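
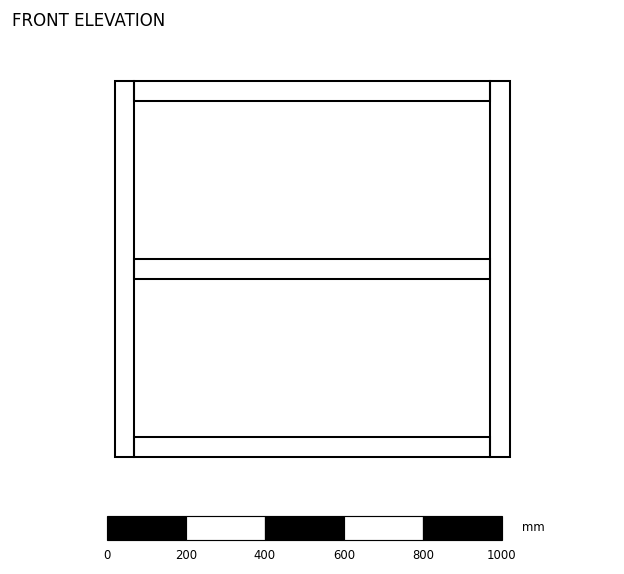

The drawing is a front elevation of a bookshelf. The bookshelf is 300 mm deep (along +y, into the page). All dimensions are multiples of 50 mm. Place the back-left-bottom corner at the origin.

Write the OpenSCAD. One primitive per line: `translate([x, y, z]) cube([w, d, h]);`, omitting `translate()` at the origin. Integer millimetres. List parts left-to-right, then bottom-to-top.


cube([50, 300, 950]);
translate([50, 0, 0]) cube([900, 300, 50]);
translate([50, 0, 450]) cube([900, 300, 50]);
translate([50, 0, 900]) cube([900, 300, 50]);
translate([950, 0, 0]) cube([50, 300, 950]);


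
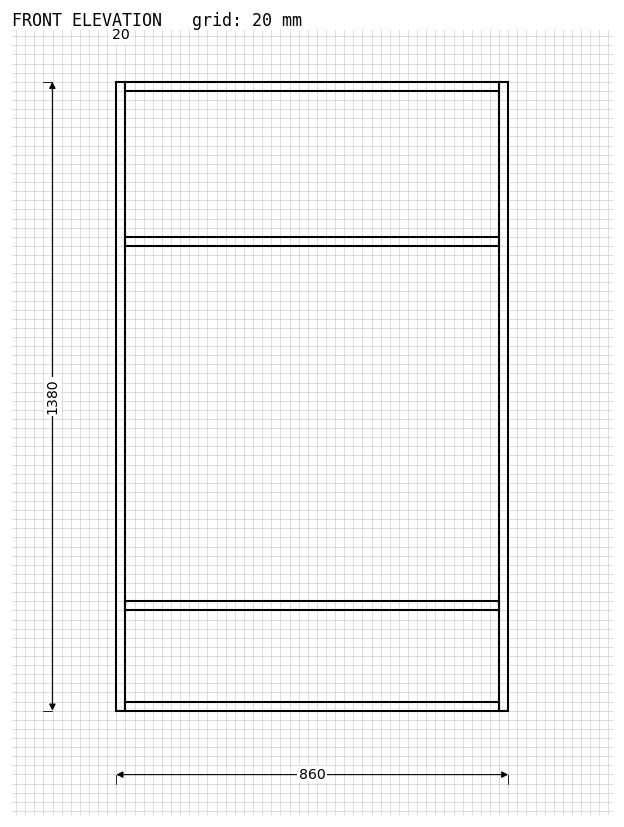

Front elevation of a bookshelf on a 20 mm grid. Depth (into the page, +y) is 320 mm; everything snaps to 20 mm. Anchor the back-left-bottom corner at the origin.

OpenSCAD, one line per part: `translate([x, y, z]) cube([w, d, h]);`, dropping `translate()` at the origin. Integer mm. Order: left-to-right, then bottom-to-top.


cube([20, 320, 1380]);
translate([20, 0, 0]) cube([820, 320, 20]);
translate([20, 0, 220]) cube([820, 320, 20]);
translate([20, 0, 1020]) cube([820, 320, 20]);
translate([20, 0, 1360]) cube([820, 320, 20]);
translate([840, 0, 0]) cube([20, 320, 1380]);


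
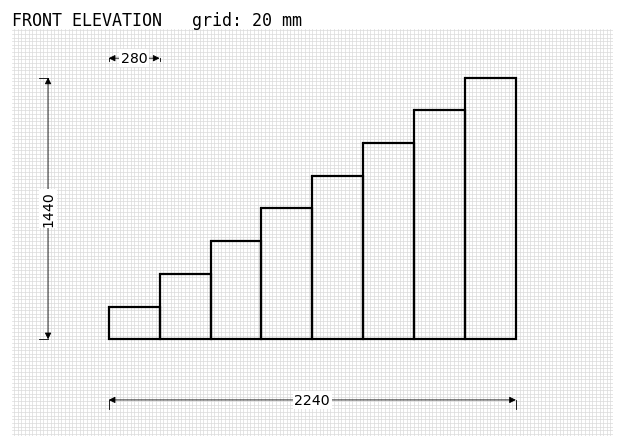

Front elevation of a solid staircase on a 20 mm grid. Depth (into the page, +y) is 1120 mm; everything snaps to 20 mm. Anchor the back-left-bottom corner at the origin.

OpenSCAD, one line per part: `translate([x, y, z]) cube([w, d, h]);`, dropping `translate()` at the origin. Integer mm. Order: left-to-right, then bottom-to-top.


cube([280, 1120, 180]);
translate([280, 0, 0]) cube([280, 1120, 360]);
translate([560, 0, 0]) cube([280, 1120, 540]);
translate([840, 0, 0]) cube([280, 1120, 720]);
translate([1120, 0, 0]) cube([280, 1120, 900]);
translate([1400, 0, 0]) cube([280, 1120, 1080]);
translate([1680, 0, 0]) cube([280, 1120, 1260]);
translate([1960, 0, 0]) cube([280, 1120, 1440]);


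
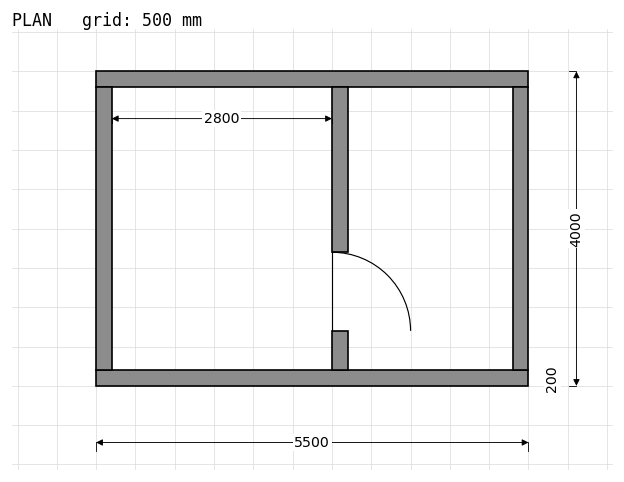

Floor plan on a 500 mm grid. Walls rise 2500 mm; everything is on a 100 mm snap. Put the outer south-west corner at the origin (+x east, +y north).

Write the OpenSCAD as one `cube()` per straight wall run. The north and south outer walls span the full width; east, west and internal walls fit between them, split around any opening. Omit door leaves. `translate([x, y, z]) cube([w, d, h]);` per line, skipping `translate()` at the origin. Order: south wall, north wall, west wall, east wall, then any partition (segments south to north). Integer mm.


cube([5500, 200, 2500]);
translate([0, 3800, 0]) cube([5500, 200, 2500]);
translate([0, 200, 0]) cube([200, 3600, 2500]);
translate([5300, 200, 0]) cube([200, 3600, 2500]);
translate([3000, 200, 0]) cube([200, 500, 2500]);
translate([3000, 1700, 0]) cube([200, 2100, 2500]);


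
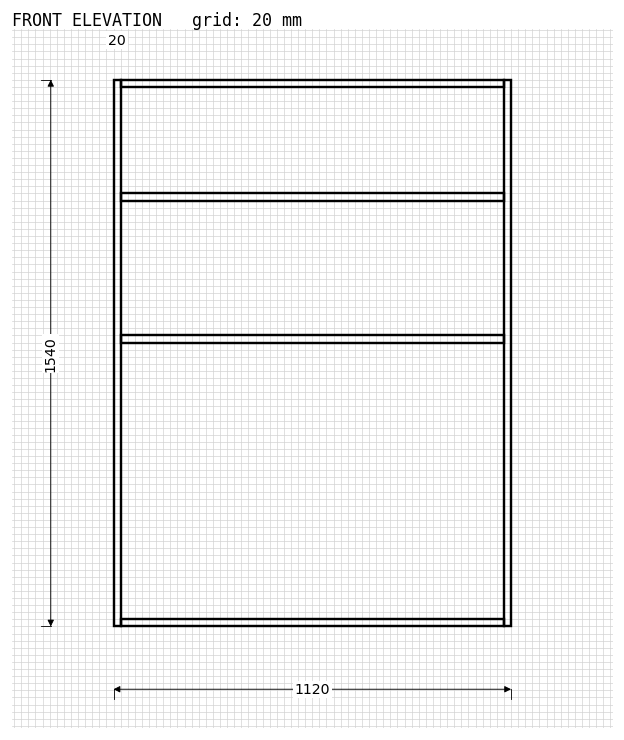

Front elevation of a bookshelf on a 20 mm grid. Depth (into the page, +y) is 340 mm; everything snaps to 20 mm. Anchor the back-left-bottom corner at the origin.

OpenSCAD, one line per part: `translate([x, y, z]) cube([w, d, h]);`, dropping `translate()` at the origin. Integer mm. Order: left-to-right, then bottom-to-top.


cube([20, 340, 1540]);
translate([20, 0, 0]) cube([1080, 340, 20]);
translate([20, 0, 800]) cube([1080, 340, 20]);
translate([20, 0, 1200]) cube([1080, 340, 20]);
translate([20, 0, 1520]) cube([1080, 340, 20]);
translate([1100, 0, 0]) cube([20, 340, 1540]);


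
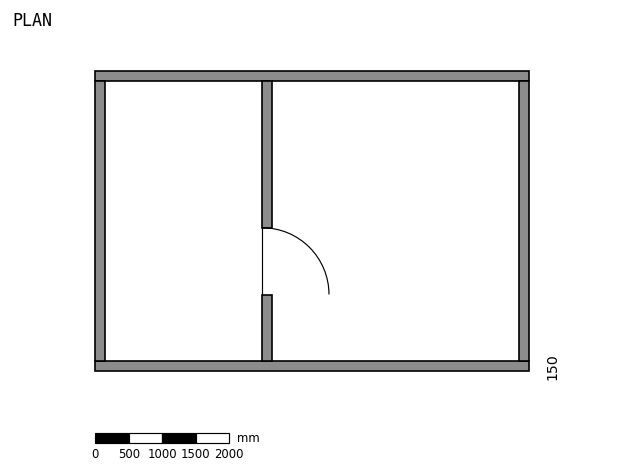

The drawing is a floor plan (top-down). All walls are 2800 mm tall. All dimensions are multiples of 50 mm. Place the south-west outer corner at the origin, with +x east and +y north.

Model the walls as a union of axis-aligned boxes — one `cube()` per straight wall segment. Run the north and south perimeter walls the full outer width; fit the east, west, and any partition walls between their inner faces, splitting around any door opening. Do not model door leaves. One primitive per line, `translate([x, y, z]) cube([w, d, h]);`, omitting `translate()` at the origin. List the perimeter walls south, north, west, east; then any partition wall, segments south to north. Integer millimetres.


cube([6500, 150, 2800]);
translate([0, 4350, 0]) cube([6500, 150, 2800]);
translate([0, 150, 0]) cube([150, 4200, 2800]);
translate([6350, 150, 0]) cube([150, 4200, 2800]);
translate([2500, 150, 0]) cube([150, 1000, 2800]);
translate([2500, 2150, 0]) cube([150, 2200, 2800]);


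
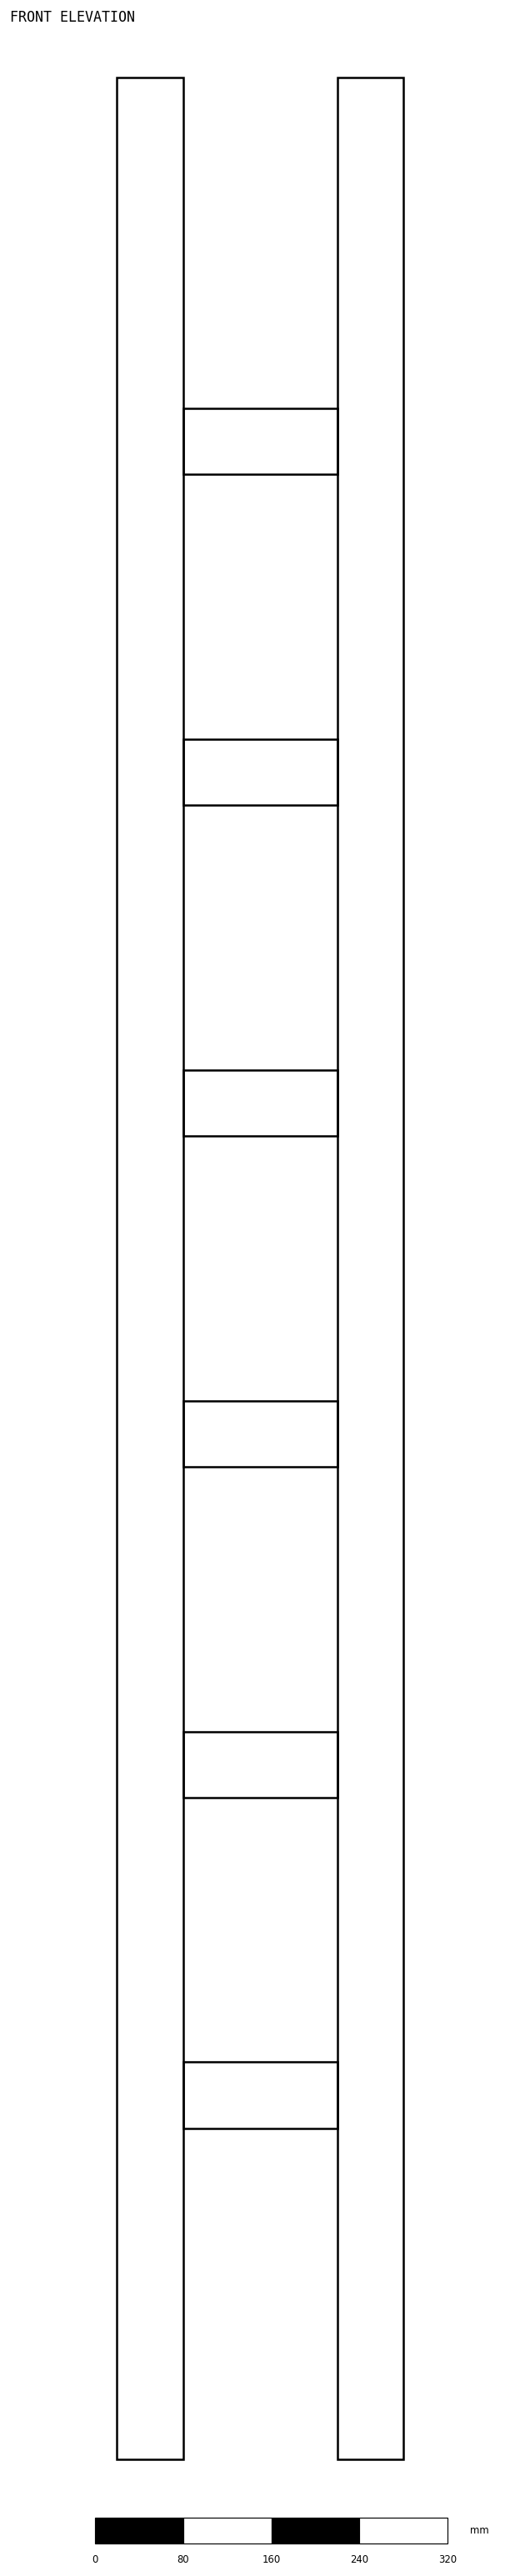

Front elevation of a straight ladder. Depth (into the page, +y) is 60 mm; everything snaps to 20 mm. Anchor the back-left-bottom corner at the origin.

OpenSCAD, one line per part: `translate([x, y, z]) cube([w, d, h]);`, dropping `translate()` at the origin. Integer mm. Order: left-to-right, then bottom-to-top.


cube([60, 60, 2160]);
translate([60, 0, 300]) cube([140, 60, 60]);
translate([60, 0, 600]) cube([140, 60, 60]);
translate([60, 0, 900]) cube([140, 60, 60]);
translate([60, 0, 1200]) cube([140, 60, 60]);
translate([60, 0, 1500]) cube([140, 60, 60]);
translate([60, 0, 1800]) cube([140, 60, 60]);
translate([200, 0, 0]) cube([60, 60, 2160]);


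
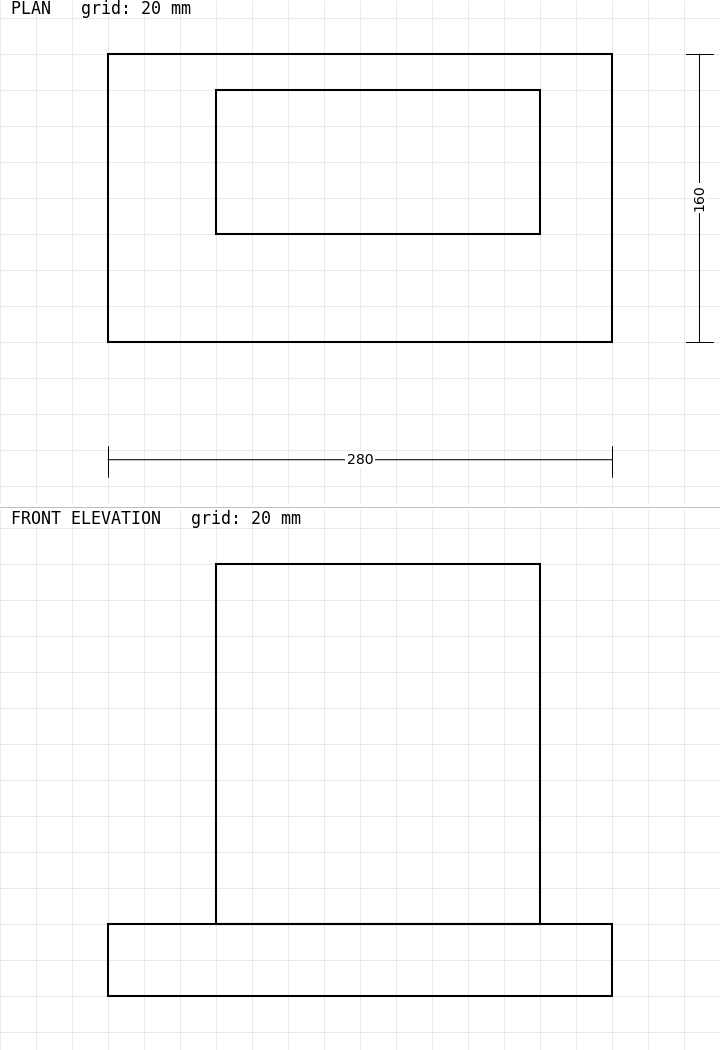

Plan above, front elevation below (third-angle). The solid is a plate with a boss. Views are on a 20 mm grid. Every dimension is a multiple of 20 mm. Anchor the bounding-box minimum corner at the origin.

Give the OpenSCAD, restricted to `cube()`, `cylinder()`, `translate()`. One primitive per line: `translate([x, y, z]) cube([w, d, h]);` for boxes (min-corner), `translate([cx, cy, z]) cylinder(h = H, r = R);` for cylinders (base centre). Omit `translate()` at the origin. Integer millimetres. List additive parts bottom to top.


cube([280, 160, 40]);
translate([60, 60, 40]) cube([180, 80, 200]);


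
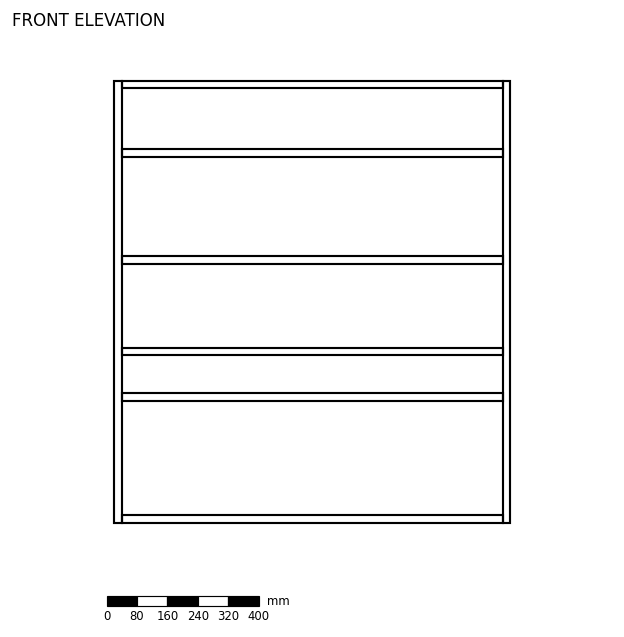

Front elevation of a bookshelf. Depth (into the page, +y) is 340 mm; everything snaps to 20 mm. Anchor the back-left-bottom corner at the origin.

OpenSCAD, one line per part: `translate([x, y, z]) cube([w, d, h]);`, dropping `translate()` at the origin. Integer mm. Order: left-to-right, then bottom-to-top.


cube([20, 340, 1160]);
translate([20, 0, 0]) cube([1000, 340, 20]);
translate([20, 0, 320]) cube([1000, 340, 20]);
translate([20, 0, 440]) cube([1000, 340, 20]);
translate([20, 0, 680]) cube([1000, 340, 20]);
translate([20, 0, 960]) cube([1000, 340, 20]);
translate([20, 0, 1140]) cube([1000, 340, 20]);
translate([1020, 0, 0]) cube([20, 340, 1160]);


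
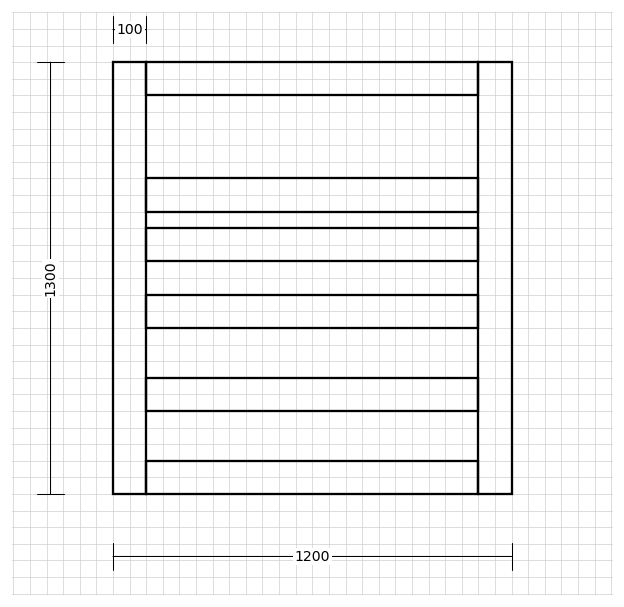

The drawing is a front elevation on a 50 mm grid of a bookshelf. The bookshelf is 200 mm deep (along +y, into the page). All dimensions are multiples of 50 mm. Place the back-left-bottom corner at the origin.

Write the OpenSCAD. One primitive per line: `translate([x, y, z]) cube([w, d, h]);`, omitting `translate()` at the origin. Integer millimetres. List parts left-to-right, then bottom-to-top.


cube([100, 200, 1300]);
translate([100, 0, 0]) cube([1000, 200, 100]);
translate([100, 0, 250]) cube([1000, 200, 100]);
translate([100, 0, 500]) cube([1000, 200, 100]);
translate([100, 0, 700]) cube([1000, 200, 100]);
translate([100, 0, 850]) cube([1000, 200, 100]);
translate([100, 0, 1200]) cube([1000, 200, 100]);
translate([1100, 0, 0]) cube([100, 200, 1300]);


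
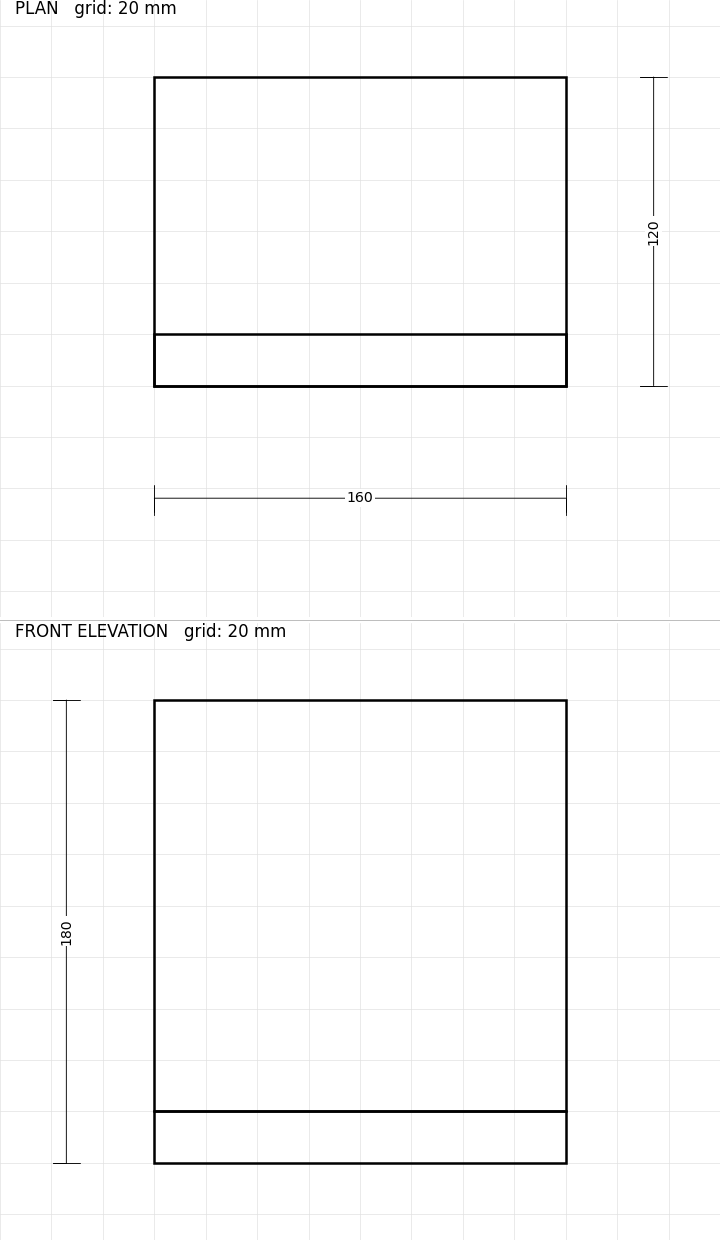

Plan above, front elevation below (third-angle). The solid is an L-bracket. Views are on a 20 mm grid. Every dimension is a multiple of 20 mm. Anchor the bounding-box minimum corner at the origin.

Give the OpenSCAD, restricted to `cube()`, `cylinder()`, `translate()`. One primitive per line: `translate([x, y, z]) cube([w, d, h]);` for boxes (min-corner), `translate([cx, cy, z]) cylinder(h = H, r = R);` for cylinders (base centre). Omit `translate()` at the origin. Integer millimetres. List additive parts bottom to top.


cube([160, 120, 20]);
translate([0, 0, 20]) cube([160, 20, 160]);


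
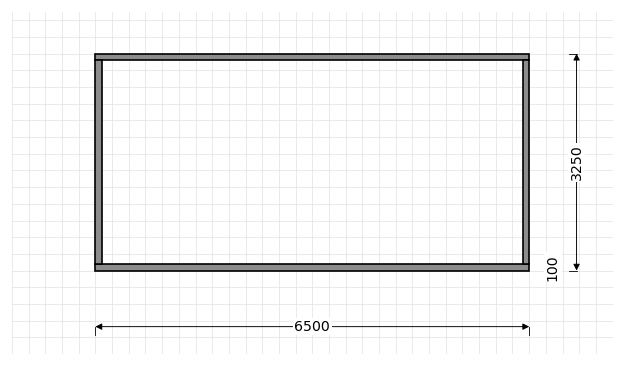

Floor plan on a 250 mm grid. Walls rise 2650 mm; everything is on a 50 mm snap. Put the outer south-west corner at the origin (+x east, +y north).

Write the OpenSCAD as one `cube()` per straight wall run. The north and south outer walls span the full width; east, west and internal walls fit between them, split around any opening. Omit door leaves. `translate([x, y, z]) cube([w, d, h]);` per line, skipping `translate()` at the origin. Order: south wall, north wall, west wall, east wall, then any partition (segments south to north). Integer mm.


cube([6500, 100, 2650]);
translate([0, 3150, 0]) cube([6500, 100, 2650]);
translate([0, 100, 0]) cube([100, 3050, 2650]);
translate([6400, 100, 0]) cube([100, 3050, 2650]);


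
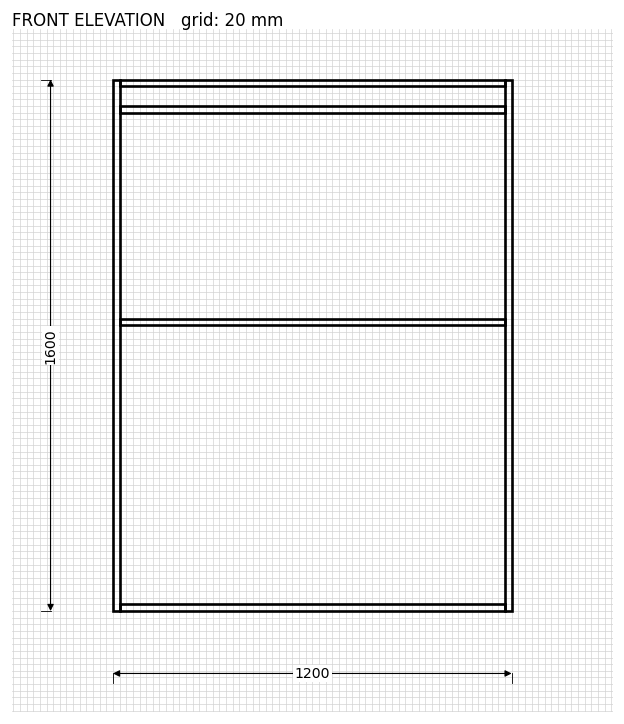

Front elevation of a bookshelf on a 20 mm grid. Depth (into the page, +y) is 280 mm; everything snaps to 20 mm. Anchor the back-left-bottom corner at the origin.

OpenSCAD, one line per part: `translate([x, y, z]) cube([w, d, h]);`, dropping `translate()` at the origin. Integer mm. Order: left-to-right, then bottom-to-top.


cube([20, 280, 1600]);
translate([20, 0, 0]) cube([1160, 280, 20]);
translate([20, 0, 860]) cube([1160, 280, 20]);
translate([20, 0, 1500]) cube([1160, 280, 20]);
translate([20, 0, 1580]) cube([1160, 280, 20]);
translate([1180, 0, 0]) cube([20, 280, 1600]);


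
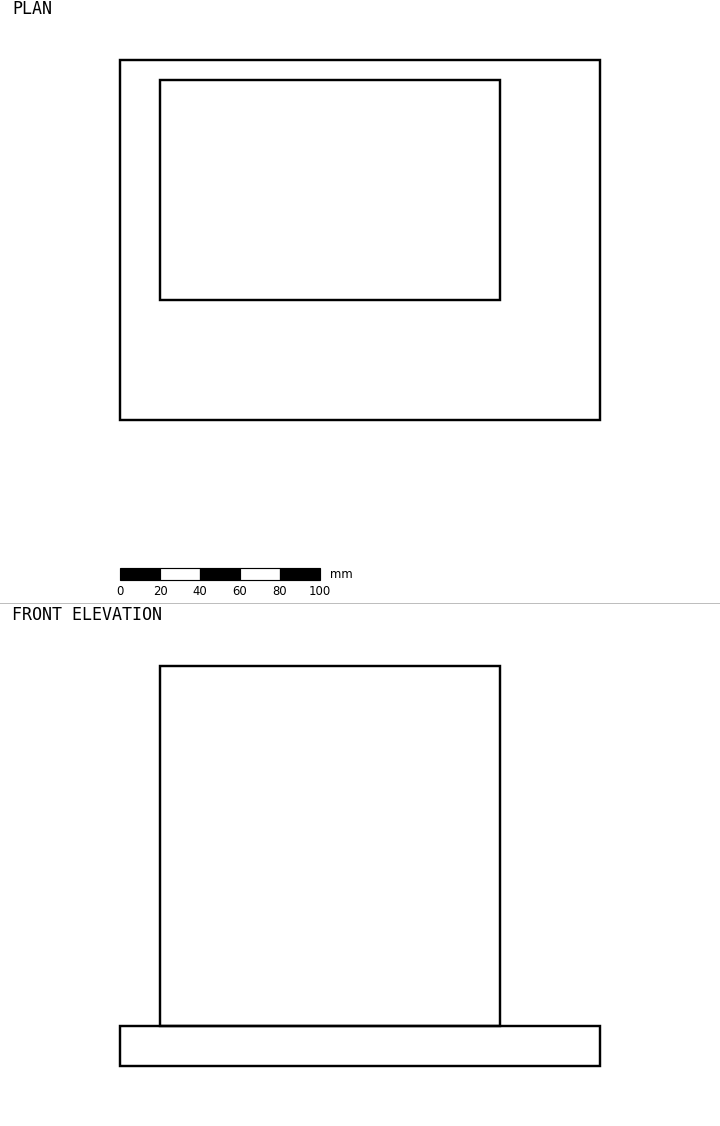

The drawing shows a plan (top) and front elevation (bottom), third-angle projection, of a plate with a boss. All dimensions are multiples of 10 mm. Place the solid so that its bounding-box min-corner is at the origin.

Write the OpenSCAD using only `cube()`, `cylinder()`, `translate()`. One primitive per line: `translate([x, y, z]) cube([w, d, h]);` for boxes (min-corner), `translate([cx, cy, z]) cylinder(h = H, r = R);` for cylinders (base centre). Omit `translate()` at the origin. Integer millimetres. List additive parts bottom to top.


cube([240, 180, 20]);
translate([20, 60, 20]) cube([170, 110, 180]);


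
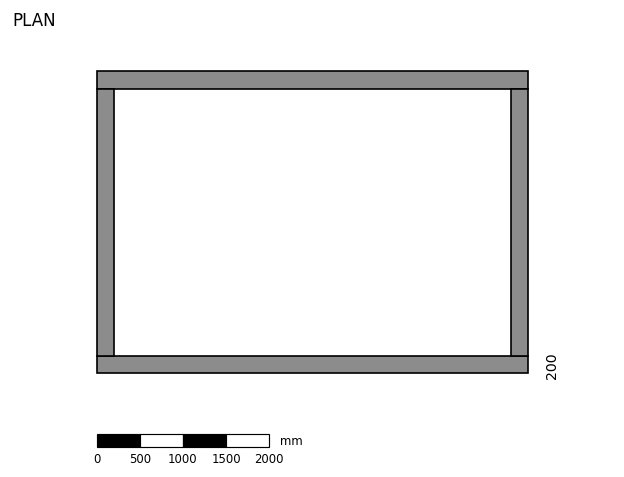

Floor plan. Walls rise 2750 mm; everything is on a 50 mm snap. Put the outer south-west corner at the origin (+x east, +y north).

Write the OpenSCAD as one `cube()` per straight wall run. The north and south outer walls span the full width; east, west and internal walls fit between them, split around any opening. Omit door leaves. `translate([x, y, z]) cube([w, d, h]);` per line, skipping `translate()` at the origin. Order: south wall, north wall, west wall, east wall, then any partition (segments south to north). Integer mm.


cube([5000, 200, 2750]);
translate([0, 3300, 0]) cube([5000, 200, 2750]);
translate([0, 200, 0]) cube([200, 3100, 2750]);
translate([4800, 200, 0]) cube([200, 3100, 2750]);


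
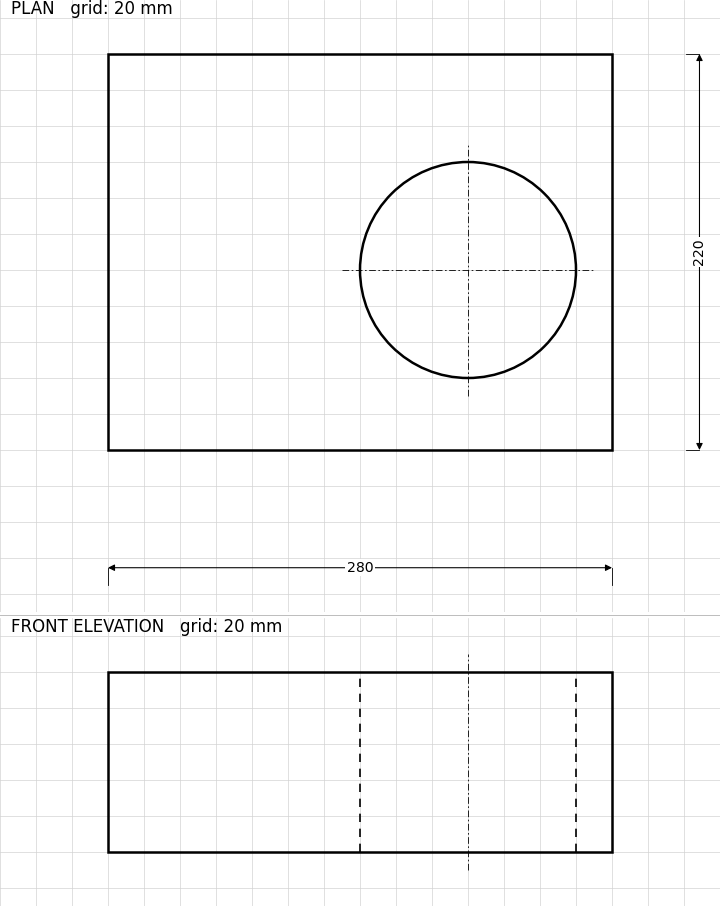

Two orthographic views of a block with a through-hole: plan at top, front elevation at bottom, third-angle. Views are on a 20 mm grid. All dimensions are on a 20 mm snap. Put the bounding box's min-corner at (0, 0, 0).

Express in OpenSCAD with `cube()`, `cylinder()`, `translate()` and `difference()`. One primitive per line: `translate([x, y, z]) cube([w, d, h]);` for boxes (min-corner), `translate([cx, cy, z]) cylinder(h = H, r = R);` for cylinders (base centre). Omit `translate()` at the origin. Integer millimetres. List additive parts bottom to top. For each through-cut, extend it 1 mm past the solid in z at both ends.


difference() {
  cube([280, 220, 100]);
  translate([200, 100, -1]) cylinder(h = 102, r = 60);
}


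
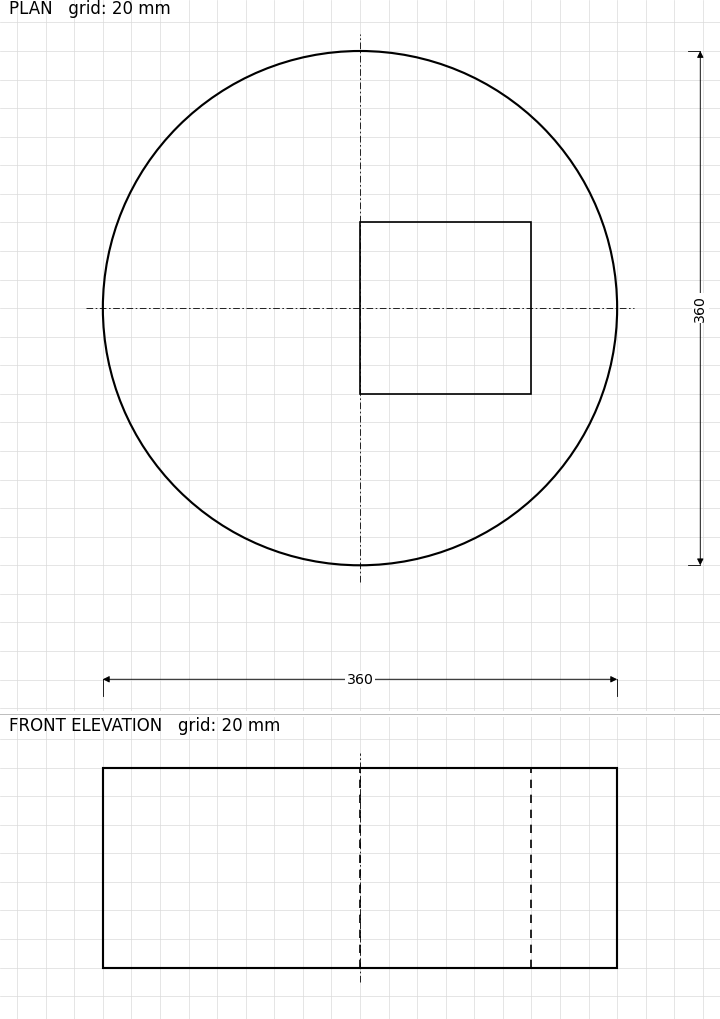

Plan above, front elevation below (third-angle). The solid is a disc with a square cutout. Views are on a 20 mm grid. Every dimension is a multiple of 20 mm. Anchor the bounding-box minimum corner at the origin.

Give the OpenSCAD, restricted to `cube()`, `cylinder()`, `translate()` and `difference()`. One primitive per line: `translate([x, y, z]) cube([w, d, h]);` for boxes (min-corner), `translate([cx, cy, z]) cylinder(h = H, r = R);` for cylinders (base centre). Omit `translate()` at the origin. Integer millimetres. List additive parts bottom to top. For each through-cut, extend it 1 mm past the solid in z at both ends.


difference() {
  translate([180, 180, 0]) cylinder(h = 140, r = 180);
  translate([180, 120, -1]) cube([120, 120, 142]);
}


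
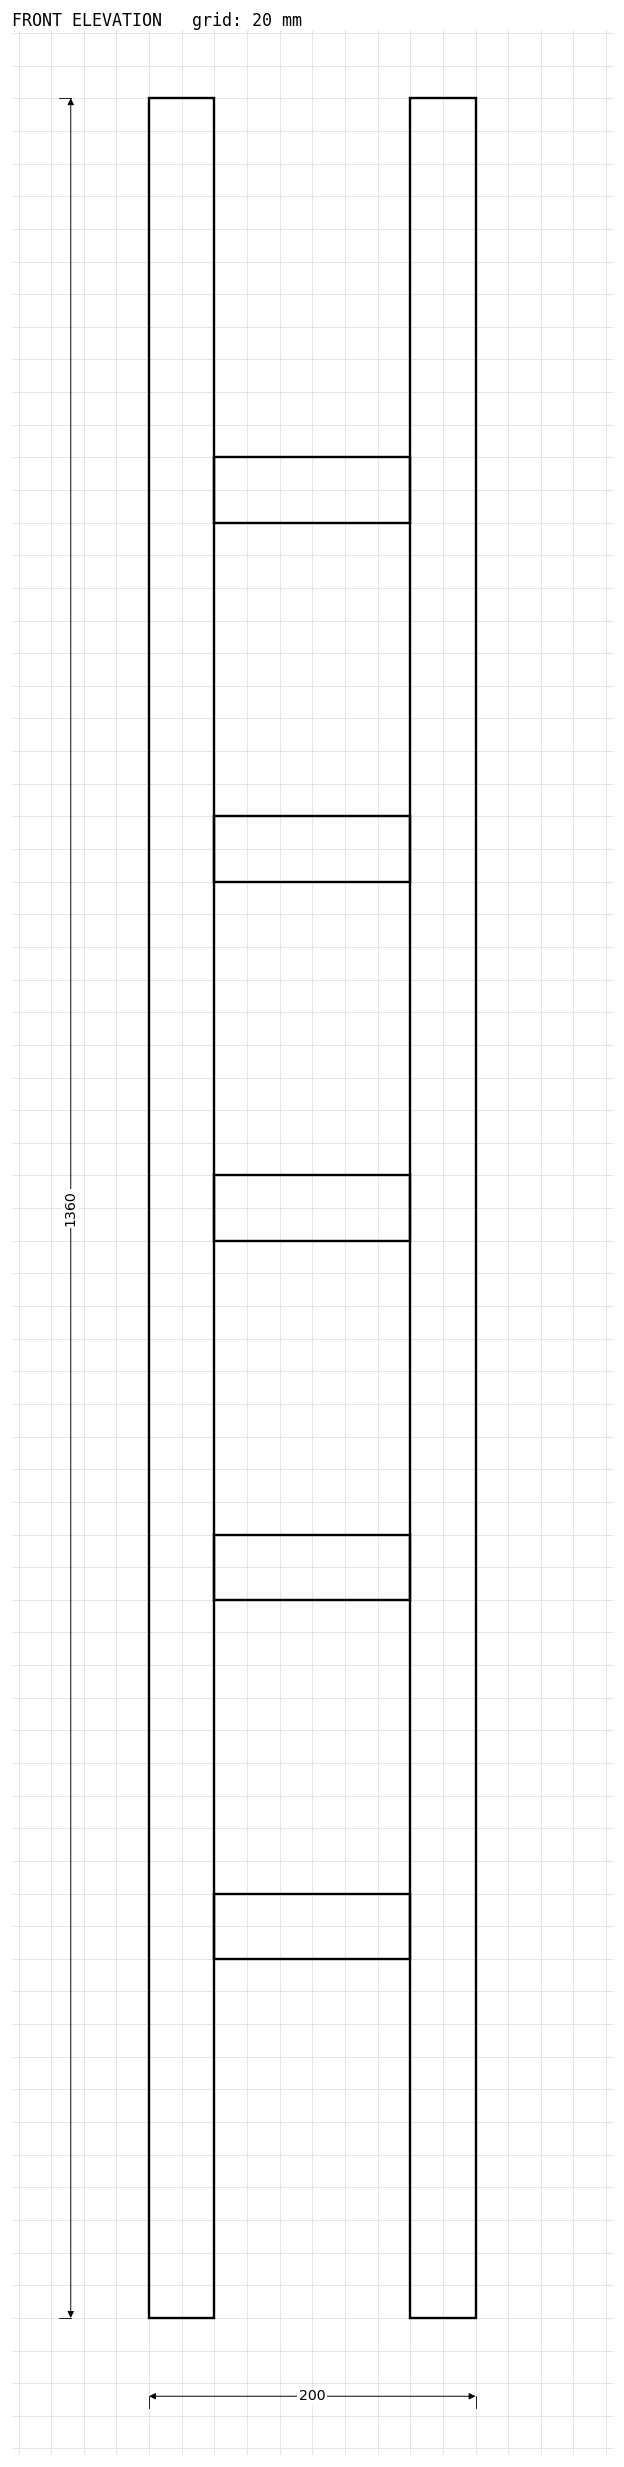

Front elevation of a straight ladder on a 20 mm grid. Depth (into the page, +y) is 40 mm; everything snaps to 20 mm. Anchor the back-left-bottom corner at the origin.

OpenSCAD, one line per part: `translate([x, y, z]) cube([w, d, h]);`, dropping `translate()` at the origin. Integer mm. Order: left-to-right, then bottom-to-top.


cube([40, 40, 1360]);
translate([40, 0, 220]) cube([120, 40, 40]);
translate([40, 0, 440]) cube([120, 40, 40]);
translate([40, 0, 660]) cube([120, 40, 40]);
translate([40, 0, 880]) cube([120, 40, 40]);
translate([40, 0, 1100]) cube([120, 40, 40]);
translate([160, 0, 0]) cube([40, 40, 1360]);


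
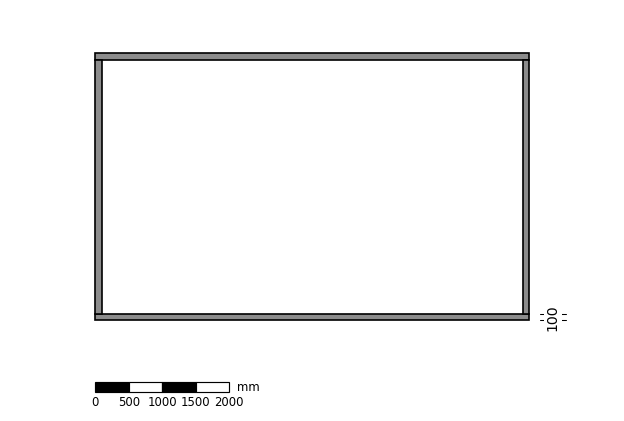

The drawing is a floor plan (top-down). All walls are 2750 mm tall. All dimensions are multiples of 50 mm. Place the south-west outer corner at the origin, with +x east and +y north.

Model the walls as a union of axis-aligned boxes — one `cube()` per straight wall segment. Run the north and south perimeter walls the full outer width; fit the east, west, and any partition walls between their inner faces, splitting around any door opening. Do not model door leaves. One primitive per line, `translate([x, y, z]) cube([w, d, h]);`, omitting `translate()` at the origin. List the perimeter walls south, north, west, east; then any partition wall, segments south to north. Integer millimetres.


cube([6500, 100, 2750]);
translate([0, 3900, 0]) cube([6500, 100, 2750]);
translate([0, 100, 0]) cube([100, 3800, 2750]);
translate([6400, 100, 0]) cube([100, 3800, 2750]);


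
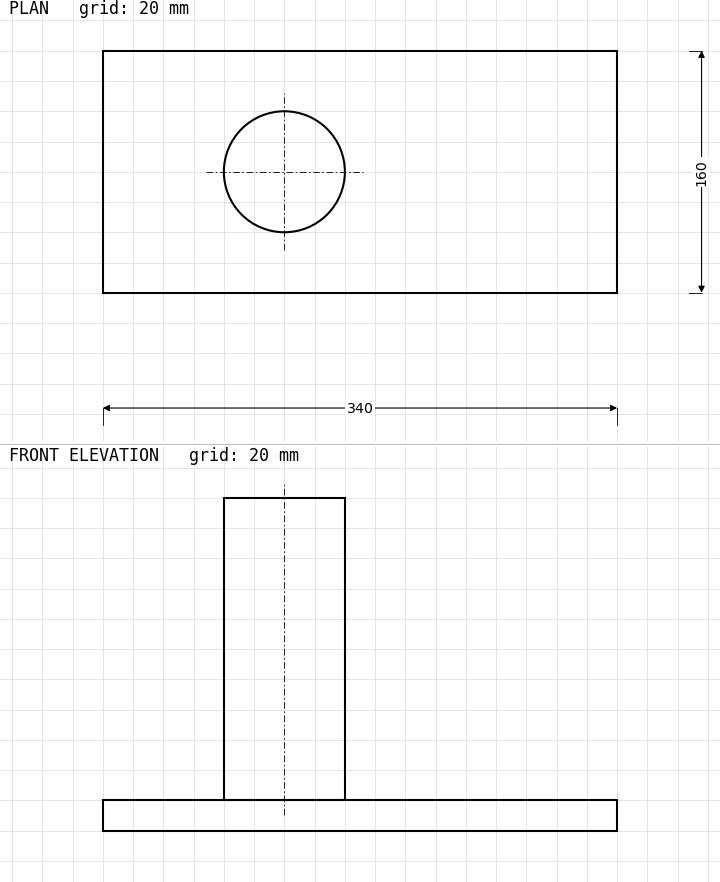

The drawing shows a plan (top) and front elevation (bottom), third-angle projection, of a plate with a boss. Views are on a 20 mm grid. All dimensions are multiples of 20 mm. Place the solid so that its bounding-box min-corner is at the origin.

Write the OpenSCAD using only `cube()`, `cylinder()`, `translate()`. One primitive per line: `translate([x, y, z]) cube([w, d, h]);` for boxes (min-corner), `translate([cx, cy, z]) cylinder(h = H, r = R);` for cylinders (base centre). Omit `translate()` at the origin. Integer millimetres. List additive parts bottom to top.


cube([340, 160, 20]);
translate([120, 80, 20]) cylinder(h = 200, r = 40);


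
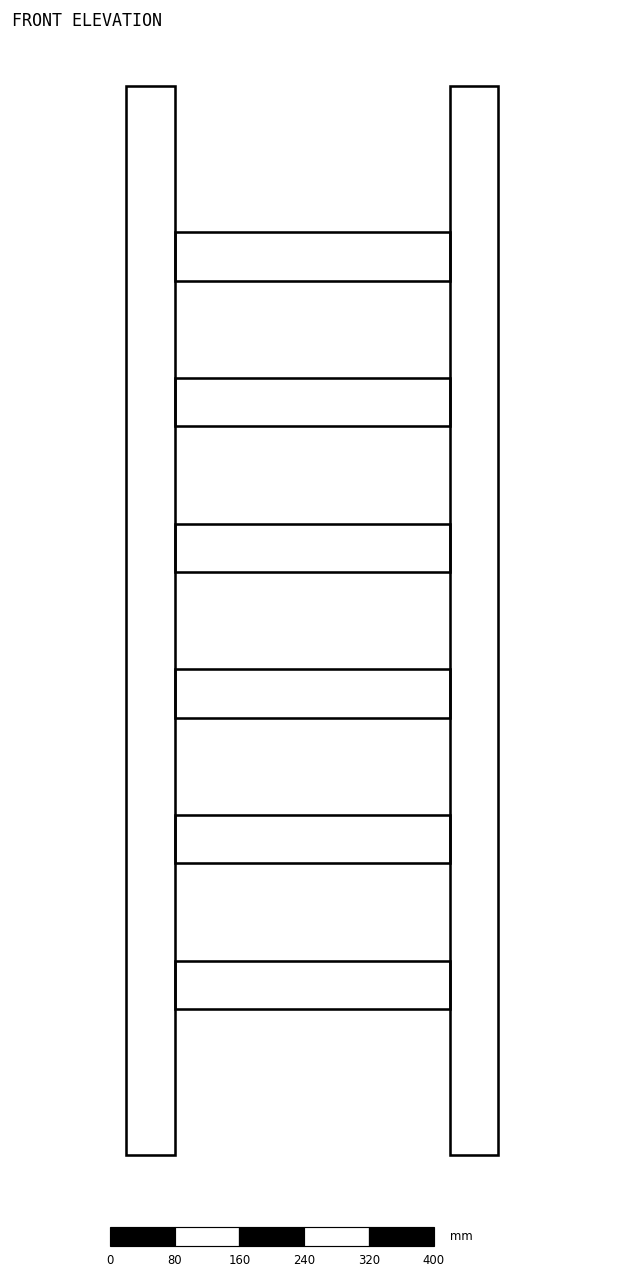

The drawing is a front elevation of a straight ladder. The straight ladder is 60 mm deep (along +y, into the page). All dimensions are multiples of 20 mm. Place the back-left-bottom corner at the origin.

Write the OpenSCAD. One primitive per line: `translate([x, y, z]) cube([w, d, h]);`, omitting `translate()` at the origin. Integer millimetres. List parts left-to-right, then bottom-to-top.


cube([60, 60, 1320]);
translate([60, 0, 180]) cube([340, 60, 60]);
translate([60, 0, 360]) cube([340, 60, 60]);
translate([60, 0, 540]) cube([340, 60, 60]);
translate([60, 0, 720]) cube([340, 60, 60]);
translate([60, 0, 900]) cube([340, 60, 60]);
translate([60, 0, 1080]) cube([340, 60, 60]);
translate([400, 0, 0]) cube([60, 60, 1320]);


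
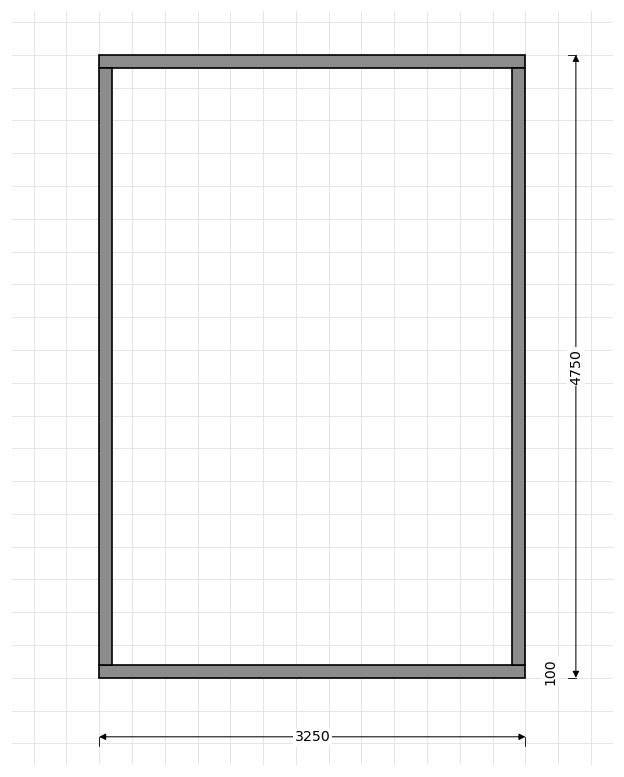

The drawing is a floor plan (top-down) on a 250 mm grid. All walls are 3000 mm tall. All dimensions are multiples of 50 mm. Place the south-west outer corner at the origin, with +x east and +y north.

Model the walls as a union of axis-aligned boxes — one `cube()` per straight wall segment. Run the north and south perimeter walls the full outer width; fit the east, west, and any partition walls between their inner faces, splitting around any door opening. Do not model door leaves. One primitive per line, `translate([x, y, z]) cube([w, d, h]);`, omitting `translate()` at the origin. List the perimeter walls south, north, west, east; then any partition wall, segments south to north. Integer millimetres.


cube([3250, 100, 3000]);
translate([0, 4650, 0]) cube([3250, 100, 3000]);
translate([0, 100, 0]) cube([100, 4550, 3000]);
translate([3150, 100, 0]) cube([100, 4550, 3000]);


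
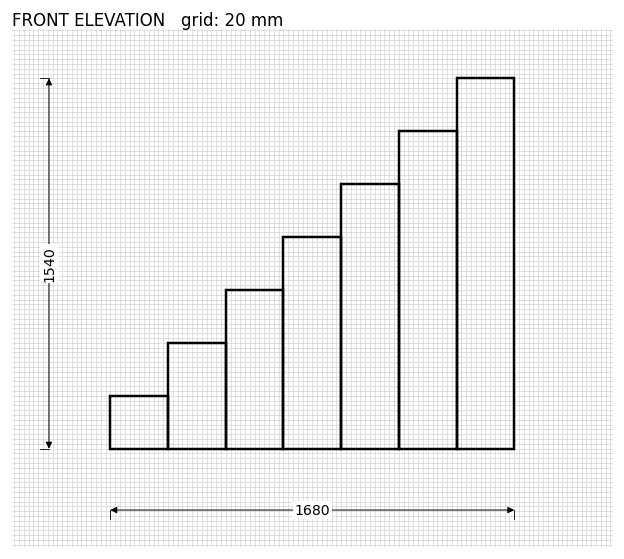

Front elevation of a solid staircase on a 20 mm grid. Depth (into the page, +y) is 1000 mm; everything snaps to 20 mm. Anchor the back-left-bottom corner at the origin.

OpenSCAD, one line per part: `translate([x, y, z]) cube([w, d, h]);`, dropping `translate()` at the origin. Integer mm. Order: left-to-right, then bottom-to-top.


cube([240, 1000, 220]);
translate([240, 0, 0]) cube([240, 1000, 440]);
translate([480, 0, 0]) cube([240, 1000, 660]);
translate([720, 0, 0]) cube([240, 1000, 880]);
translate([960, 0, 0]) cube([240, 1000, 1100]);
translate([1200, 0, 0]) cube([240, 1000, 1320]);
translate([1440, 0, 0]) cube([240, 1000, 1540]);


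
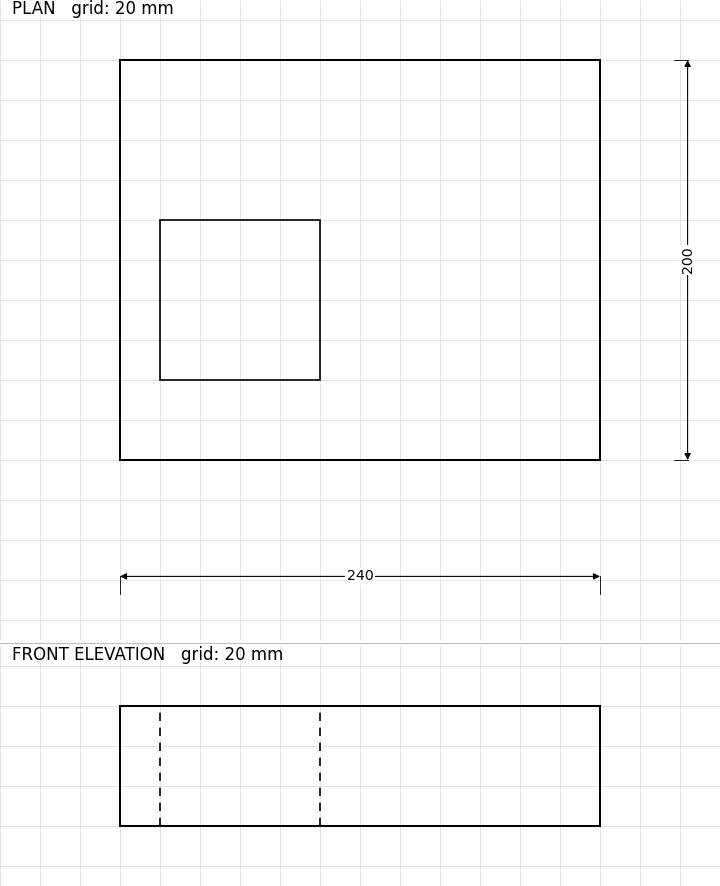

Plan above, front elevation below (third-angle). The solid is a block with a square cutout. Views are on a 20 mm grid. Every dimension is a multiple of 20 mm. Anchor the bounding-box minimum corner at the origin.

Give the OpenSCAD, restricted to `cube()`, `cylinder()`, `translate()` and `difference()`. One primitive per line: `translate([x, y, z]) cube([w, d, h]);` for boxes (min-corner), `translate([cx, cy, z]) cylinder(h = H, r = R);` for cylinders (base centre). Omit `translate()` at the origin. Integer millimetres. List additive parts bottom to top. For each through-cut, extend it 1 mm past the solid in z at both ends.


difference() {
  cube([240, 200, 60]);
  translate([20, 40, -1]) cube([80, 80, 62]);
}


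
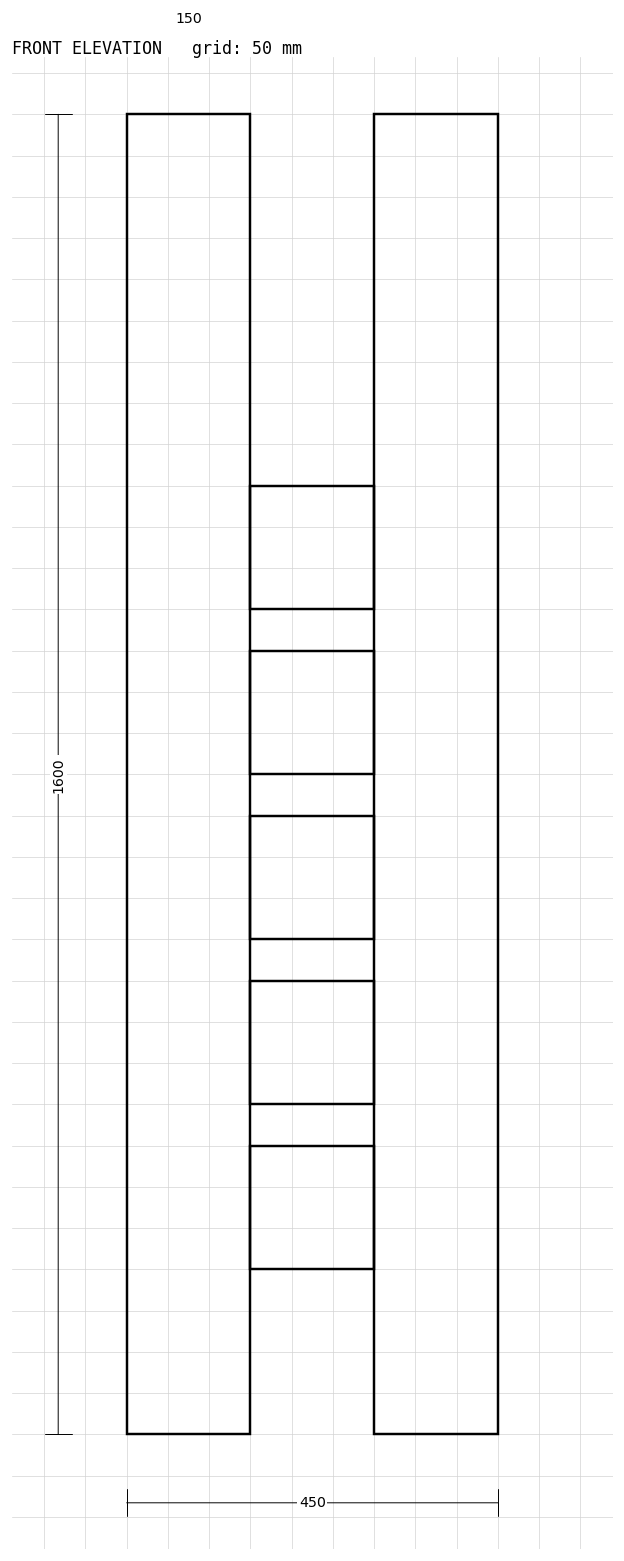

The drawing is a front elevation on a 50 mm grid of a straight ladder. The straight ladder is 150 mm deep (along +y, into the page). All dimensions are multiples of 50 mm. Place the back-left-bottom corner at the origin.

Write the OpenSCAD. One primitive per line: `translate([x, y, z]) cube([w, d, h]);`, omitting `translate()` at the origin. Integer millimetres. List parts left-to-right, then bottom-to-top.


cube([150, 150, 1600]);
translate([150, 0, 200]) cube([150, 150, 150]);
translate([150, 0, 400]) cube([150, 150, 150]);
translate([150, 0, 600]) cube([150, 150, 150]);
translate([150, 0, 800]) cube([150, 150, 150]);
translate([150, 0, 1000]) cube([150, 150, 150]);
translate([300, 0, 0]) cube([150, 150, 1600]);


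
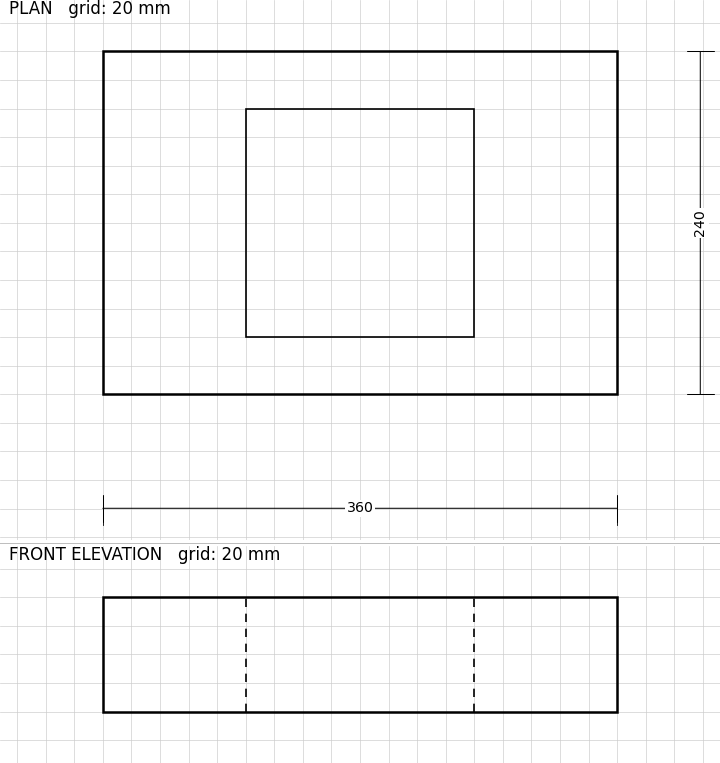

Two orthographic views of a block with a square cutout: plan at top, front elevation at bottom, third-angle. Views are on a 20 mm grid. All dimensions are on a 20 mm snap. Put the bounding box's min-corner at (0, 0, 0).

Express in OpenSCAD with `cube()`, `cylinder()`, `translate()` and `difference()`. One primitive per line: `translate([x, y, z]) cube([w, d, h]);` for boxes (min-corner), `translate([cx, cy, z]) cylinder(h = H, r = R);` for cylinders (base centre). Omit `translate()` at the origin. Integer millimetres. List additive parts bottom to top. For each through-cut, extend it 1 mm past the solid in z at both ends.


difference() {
  cube([360, 240, 80]);
  translate([100, 40, -1]) cube([160, 160, 82]);
}


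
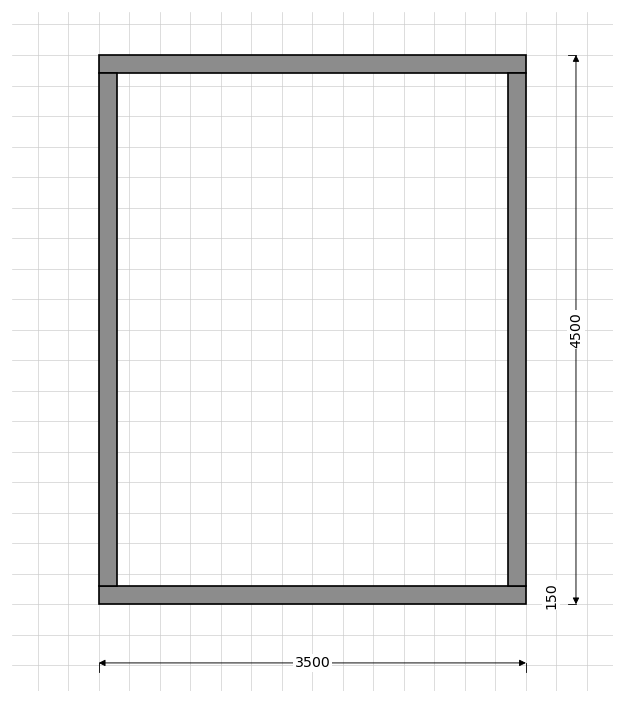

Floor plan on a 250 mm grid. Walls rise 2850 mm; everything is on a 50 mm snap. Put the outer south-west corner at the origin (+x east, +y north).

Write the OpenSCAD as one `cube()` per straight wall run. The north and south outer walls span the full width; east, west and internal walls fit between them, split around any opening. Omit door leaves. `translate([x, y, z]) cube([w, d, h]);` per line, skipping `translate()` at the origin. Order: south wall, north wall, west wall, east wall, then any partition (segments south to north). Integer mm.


cube([3500, 150, 2850]);
translate([0, 4350, 0]) cube([3500, 150, 2850]);
translate([0, 150, 0]) cube([150, 4200, 2850]);
translate([3350, 150, 0]) cube([150, 4200, 2850]);


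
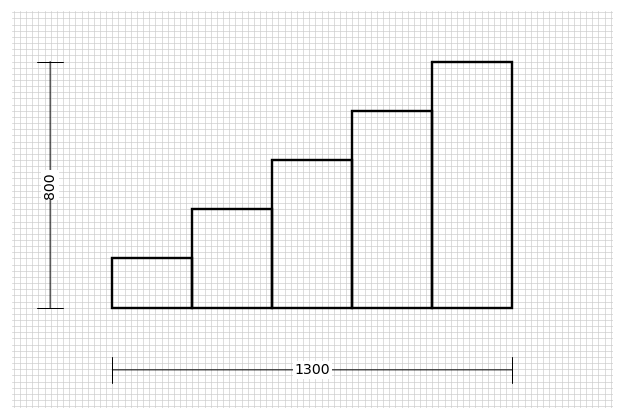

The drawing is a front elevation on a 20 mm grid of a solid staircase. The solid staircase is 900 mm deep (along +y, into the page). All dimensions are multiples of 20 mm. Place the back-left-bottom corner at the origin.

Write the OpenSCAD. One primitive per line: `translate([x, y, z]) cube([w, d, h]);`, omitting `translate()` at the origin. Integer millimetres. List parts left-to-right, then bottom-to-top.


cube([260, 900, 160]);
translate([260, 0, 0]) cube([260, 900, 320]);
translate([520, 0, 0]) cube([260, 900, 480]);
translate([780, 0, 0]) cube([260, 900, 640]);
translate([1040, 0, 0]) cube([260, 900, 800]);


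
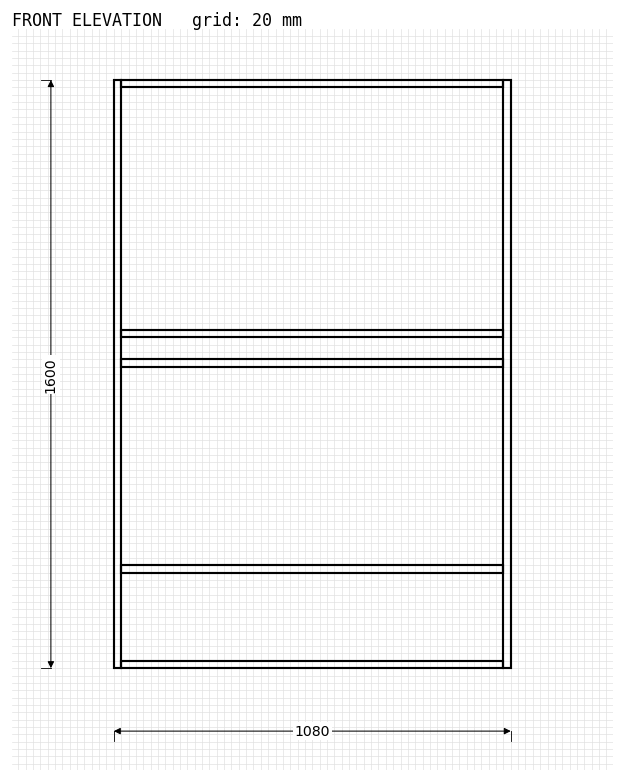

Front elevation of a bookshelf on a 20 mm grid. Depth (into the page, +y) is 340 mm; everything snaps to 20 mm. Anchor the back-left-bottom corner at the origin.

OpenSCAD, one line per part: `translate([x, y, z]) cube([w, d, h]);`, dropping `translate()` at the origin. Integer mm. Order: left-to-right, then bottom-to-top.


cube([20, 340, 1600]);
translate([20, 0, 0]) cube([1040, 340, 20]);
translate([20, 0, 260]) cube([1040, 340, 20]);
translate([20, 0, 820]) cube([1040, 340, 20]);
translate([20, 0, 900]) cube([1040, 340, 20]);
translate([20, 0, 1580]) cube([1040, 340, 20]);
translate([1060, 0, 0]) cube([20, 340, 1600]);


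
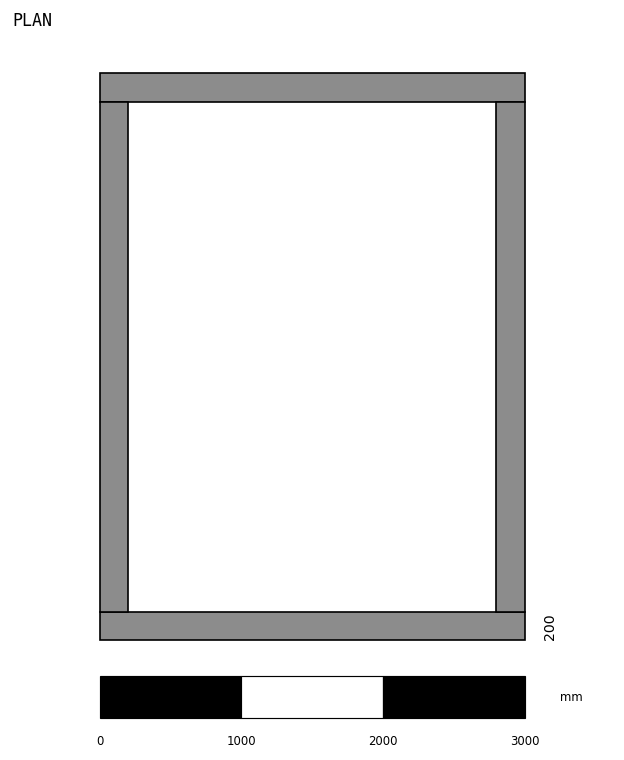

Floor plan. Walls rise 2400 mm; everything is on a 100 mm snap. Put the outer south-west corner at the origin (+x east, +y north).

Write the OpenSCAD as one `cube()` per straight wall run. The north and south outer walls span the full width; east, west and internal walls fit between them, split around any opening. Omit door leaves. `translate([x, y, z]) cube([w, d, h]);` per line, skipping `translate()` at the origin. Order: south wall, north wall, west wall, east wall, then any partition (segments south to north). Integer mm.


cube([3000, 200, 2400]);
translate([0, 3800, 0]) cube([3000, 200, 2400]);
translate([0, 200, 0]) cube([200, 3600, 2400]);
translate([2800, 200, 0]) cube([200, 3600, 2400]);


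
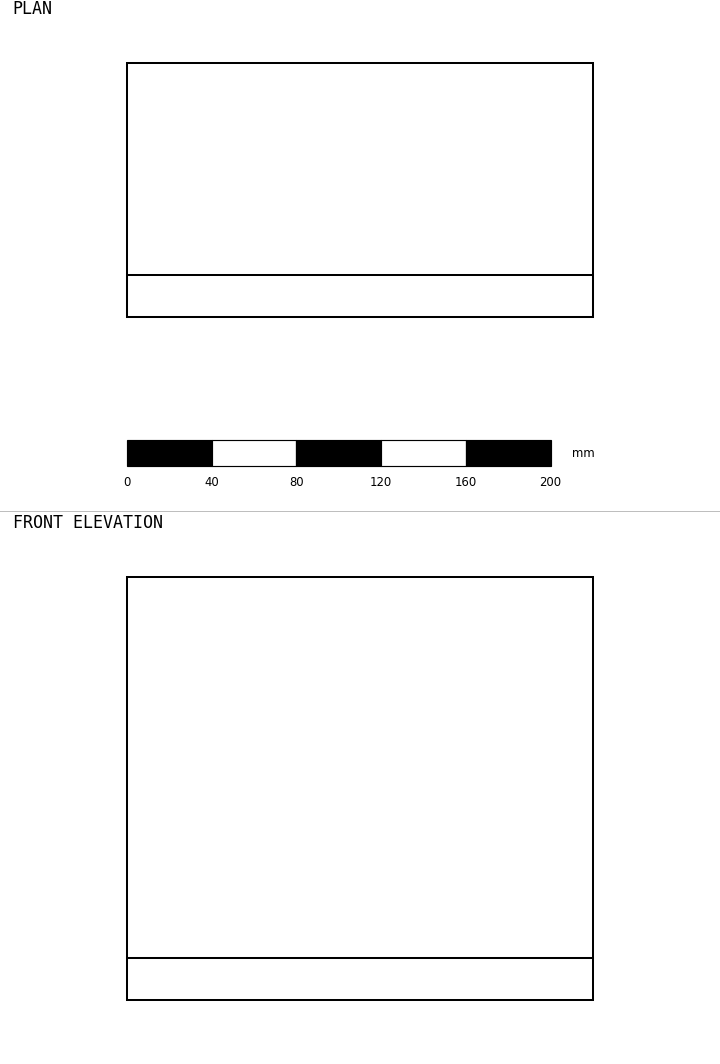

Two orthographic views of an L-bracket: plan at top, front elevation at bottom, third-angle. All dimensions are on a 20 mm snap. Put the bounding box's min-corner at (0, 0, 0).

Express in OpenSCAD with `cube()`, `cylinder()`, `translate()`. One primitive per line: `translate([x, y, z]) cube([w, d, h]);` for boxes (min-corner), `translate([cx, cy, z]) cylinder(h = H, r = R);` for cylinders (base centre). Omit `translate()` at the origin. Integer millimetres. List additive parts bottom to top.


cube([220, 120, 20]);
translate([0, 0, 20]) cube([220, 20, 180]);


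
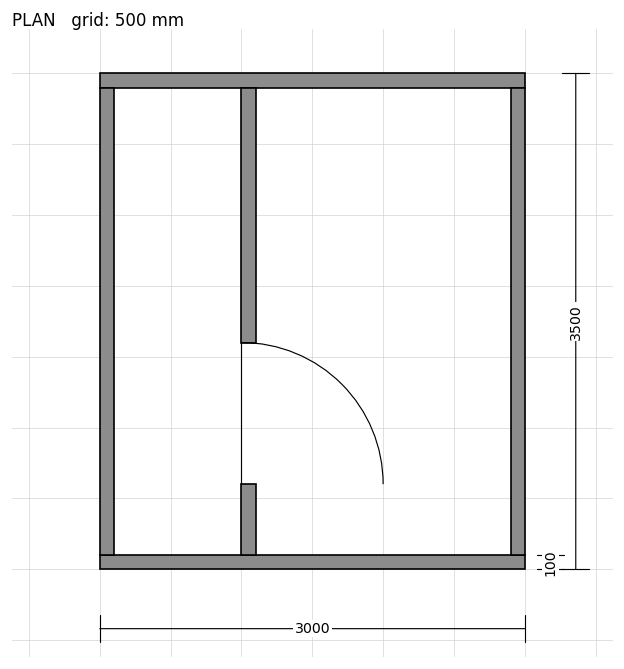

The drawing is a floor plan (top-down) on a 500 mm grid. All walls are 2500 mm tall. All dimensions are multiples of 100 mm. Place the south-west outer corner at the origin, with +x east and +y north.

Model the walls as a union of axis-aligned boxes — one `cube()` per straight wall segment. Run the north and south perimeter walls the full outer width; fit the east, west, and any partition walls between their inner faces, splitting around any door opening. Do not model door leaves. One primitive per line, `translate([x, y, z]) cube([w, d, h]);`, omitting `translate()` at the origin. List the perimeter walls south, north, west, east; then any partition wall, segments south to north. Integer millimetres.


cube([3000, 100, 2500]);
translate([0, 3400, 0]) cube([3000, 100, 2500]);
translate([0, 100, 0]) cube([100, 3300, 2500]);
translate([2900, 100, 0]) cube([100, 3300, 2500]);
translate([1000, 100, 0]) cube([100, 500, 2500]);
translate([1000, 1600, 0]) cube([100, 1800, 2500]);


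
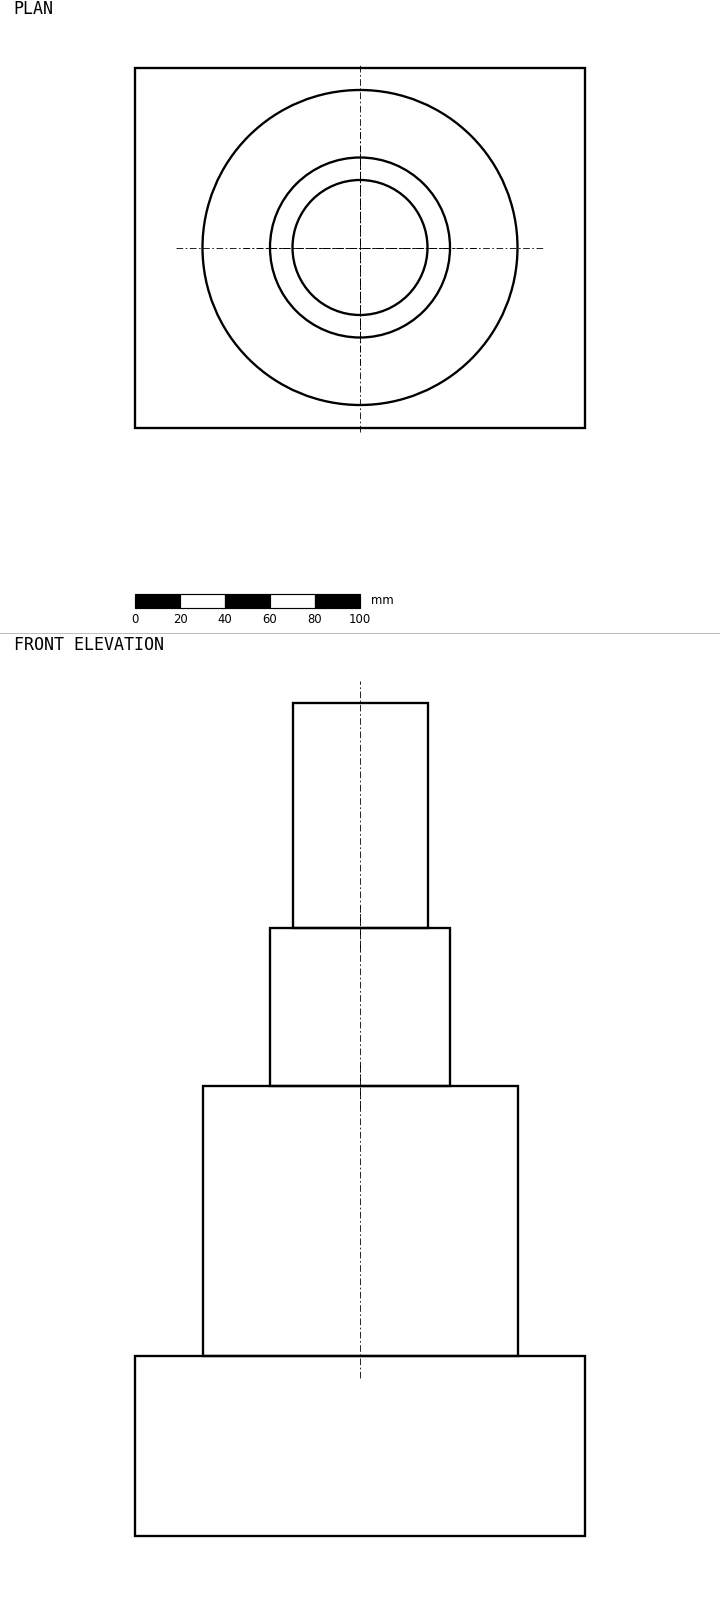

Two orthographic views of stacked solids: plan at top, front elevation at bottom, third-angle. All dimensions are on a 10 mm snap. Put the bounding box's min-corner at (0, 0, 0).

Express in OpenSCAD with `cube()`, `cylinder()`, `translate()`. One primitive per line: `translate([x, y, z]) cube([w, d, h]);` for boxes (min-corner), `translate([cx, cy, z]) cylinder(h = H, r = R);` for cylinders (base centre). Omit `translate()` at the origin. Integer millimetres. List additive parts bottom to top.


cube([200, 160, 80]);
translate([100, 80, 80]) cylinder(h = 120, r = 70);
translate([100, 80, 200]) cylinder(h = 70, r = 40);
translate([100, 80, 270]) cylinder(h = 100, r = 30);


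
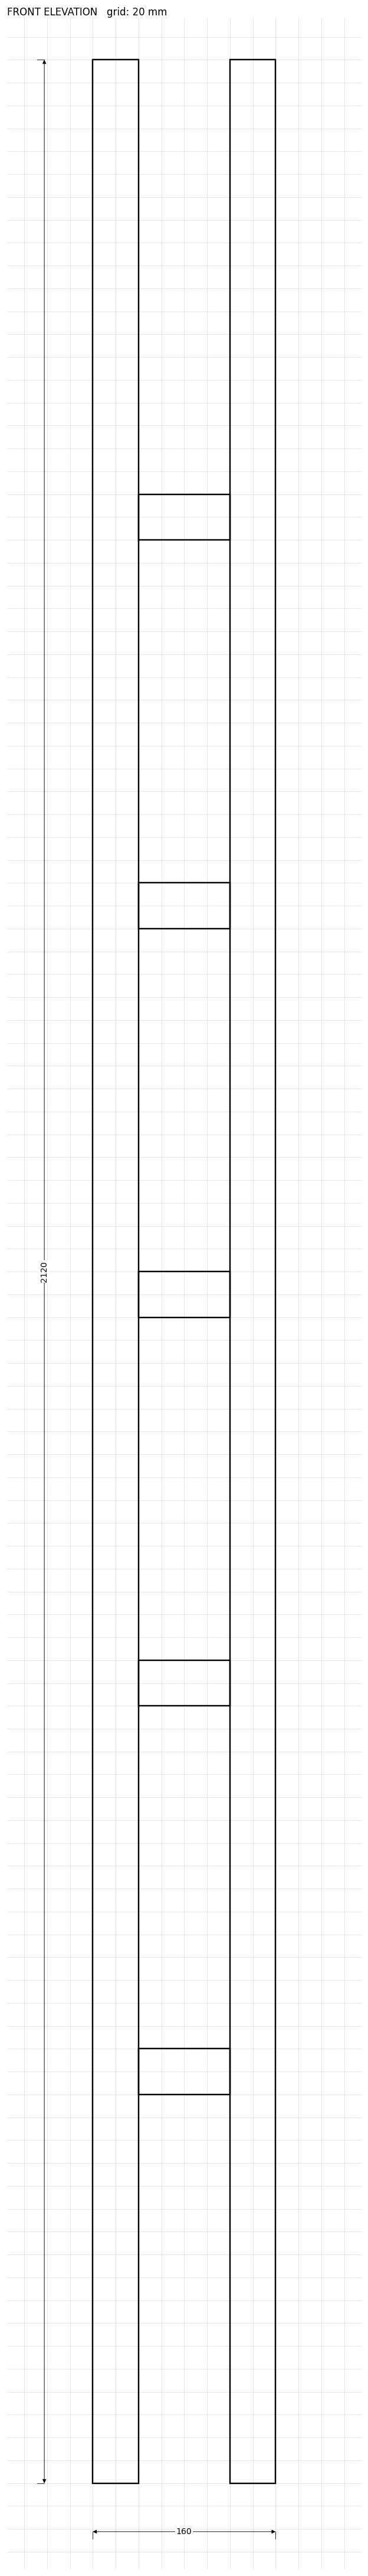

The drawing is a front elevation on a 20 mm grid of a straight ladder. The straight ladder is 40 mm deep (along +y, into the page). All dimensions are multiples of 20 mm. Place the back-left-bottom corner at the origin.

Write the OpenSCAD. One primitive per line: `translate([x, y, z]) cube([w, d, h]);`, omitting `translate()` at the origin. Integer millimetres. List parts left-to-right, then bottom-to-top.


cube([40, 40, 2120]);
translate([40, 0, 340]) cube([80, 40, 40]);
translate([40, 0, 680]) cube([80, 40, 40]);
translate([40, 0, 1020]) cube([80, 40, 40]);
translate([40, 0, 1360]) cube([80, 40, 40]);
translate([40, 0, 1700]) cube([80, 40, 40]);
translate([120, 0, 0]) cube([40, 40, 2120]);


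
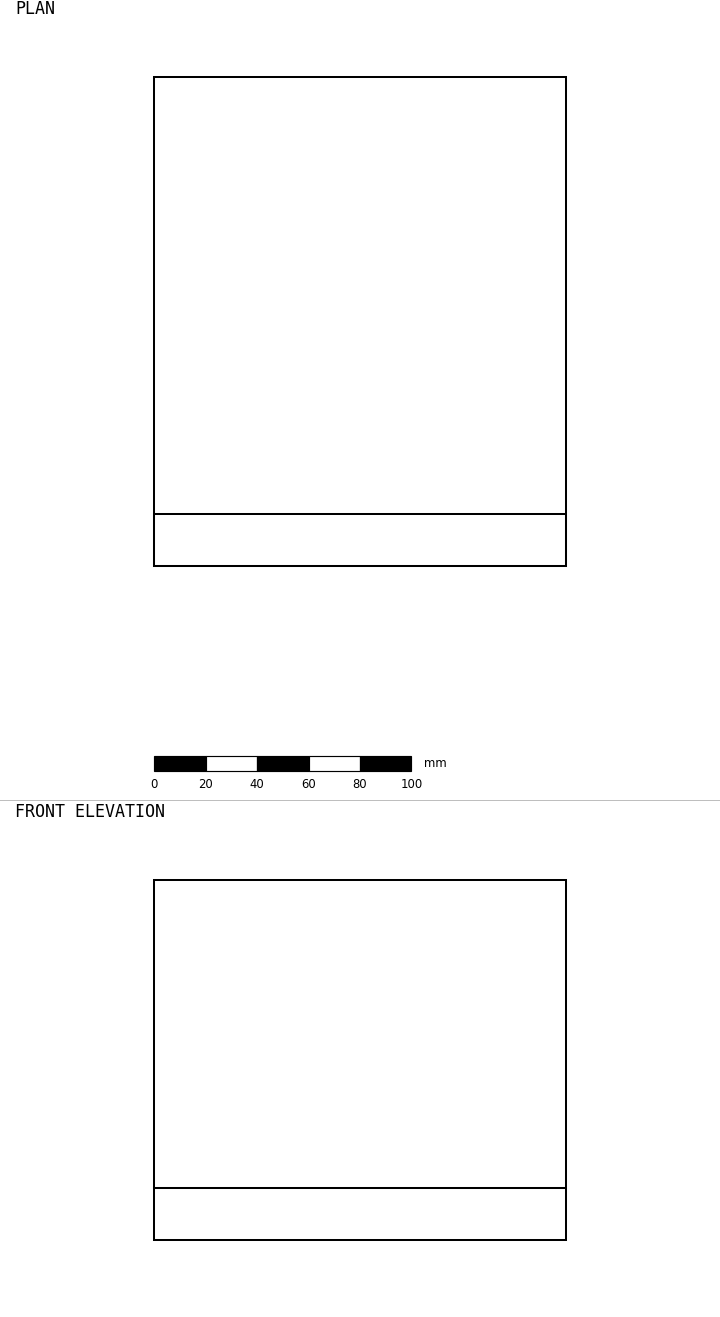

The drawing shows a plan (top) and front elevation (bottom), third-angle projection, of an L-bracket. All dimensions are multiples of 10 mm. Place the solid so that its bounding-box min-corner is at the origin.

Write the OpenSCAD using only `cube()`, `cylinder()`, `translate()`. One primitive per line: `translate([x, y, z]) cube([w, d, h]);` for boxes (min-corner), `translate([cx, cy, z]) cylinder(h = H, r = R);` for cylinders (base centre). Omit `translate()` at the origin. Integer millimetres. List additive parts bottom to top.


cube([160, 190, 20]);
translate([0, 0, 20]) cube([160, 20, 120]);


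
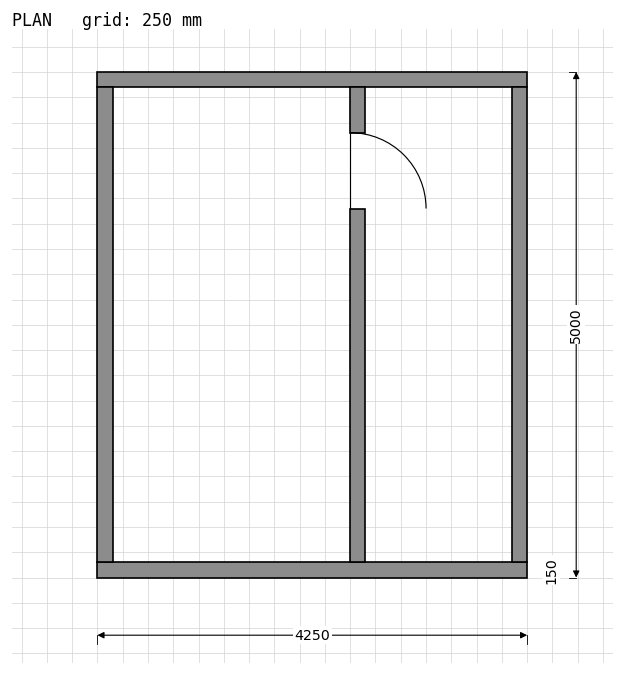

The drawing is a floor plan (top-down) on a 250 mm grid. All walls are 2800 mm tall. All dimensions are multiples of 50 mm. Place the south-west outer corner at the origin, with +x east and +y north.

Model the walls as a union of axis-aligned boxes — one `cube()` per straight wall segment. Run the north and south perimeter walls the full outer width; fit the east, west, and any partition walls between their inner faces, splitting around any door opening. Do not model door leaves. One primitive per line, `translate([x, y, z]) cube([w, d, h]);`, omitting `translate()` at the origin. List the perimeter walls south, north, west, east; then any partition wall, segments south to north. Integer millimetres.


cube([4250, 150, 2800]);
translate([0, 4850, 0]) cube([4250, 150, 2800]);
translate([0, 150, 0]) cube([150, 4700, 2800]);
translate([4100, 150, 0]) cube([150, 4700, 2800]);
translate([2500, 150, 0]) cube([150, 3500, 2800]);
translate([2500, 4400, 0]) cube([150, 450, 2800]);
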